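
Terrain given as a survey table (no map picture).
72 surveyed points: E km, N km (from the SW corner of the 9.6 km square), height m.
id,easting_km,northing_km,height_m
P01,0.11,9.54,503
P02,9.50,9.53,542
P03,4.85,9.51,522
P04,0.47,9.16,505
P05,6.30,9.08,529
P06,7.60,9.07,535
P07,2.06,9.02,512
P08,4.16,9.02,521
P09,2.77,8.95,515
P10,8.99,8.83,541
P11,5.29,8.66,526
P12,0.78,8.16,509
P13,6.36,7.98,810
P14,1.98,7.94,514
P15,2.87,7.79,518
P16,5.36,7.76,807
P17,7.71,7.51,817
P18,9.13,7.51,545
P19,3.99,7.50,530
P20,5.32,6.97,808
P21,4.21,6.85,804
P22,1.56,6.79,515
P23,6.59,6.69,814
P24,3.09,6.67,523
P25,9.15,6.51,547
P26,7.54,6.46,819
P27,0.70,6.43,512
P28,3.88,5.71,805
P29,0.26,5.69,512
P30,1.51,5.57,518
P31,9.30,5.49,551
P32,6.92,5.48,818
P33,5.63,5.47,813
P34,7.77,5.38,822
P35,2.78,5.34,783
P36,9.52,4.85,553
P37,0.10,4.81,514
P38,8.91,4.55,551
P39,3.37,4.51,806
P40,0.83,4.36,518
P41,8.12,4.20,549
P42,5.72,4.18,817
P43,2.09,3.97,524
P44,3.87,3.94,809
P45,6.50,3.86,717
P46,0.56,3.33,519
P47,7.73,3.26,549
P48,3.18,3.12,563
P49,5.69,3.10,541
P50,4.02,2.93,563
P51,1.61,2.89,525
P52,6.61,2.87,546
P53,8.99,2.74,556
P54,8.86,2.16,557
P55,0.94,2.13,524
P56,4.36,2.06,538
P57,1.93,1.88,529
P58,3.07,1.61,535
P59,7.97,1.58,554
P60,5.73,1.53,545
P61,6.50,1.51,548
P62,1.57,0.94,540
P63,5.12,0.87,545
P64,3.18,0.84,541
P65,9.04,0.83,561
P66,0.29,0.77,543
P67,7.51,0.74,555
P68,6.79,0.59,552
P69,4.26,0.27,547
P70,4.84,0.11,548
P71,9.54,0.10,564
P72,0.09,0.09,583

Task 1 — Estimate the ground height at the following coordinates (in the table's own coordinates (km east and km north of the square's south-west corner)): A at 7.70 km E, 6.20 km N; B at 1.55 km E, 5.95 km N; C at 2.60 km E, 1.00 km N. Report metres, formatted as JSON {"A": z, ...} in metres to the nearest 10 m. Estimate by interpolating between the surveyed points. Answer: {"A": 820, "B": 520, "C": 540}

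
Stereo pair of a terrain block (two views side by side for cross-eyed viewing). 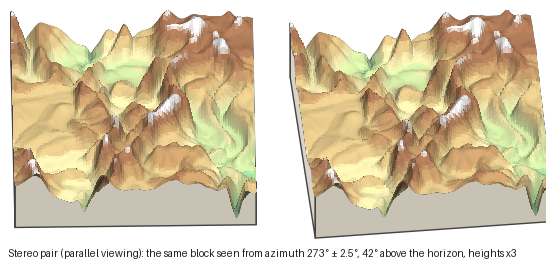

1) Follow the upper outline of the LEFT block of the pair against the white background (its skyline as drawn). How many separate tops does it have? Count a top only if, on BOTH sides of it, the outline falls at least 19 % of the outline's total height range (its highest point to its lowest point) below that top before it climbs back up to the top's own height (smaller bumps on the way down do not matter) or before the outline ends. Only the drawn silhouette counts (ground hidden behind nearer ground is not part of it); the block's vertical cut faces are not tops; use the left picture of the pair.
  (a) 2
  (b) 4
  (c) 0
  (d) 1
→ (d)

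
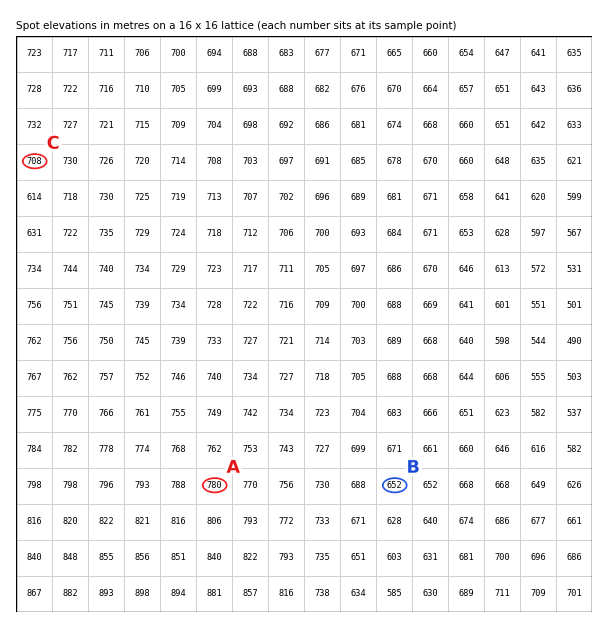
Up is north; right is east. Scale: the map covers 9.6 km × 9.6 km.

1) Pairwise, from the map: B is below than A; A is above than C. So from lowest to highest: B C A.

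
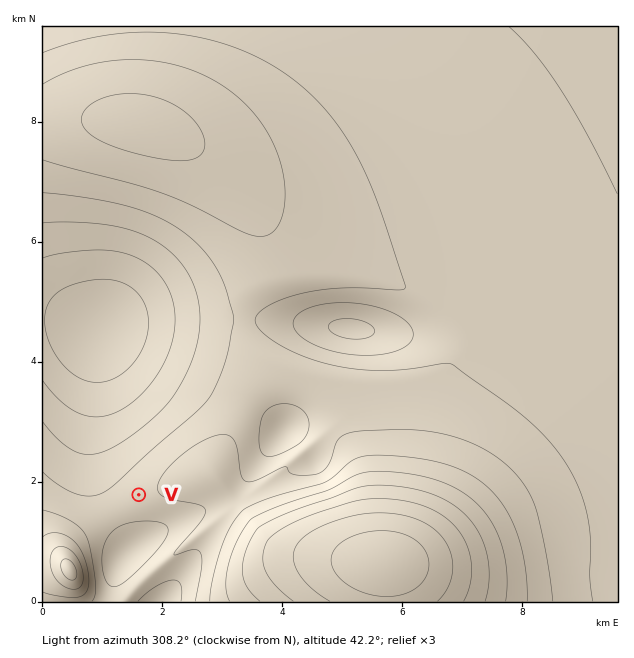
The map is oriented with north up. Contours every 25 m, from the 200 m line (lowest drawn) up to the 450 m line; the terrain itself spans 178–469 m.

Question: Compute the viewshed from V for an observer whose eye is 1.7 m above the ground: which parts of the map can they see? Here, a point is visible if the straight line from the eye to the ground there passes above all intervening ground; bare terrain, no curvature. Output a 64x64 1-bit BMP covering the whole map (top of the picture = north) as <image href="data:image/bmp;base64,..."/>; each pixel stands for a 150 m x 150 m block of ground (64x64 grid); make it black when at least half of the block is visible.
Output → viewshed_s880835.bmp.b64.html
<image width="64" height="64" href="data:image/bmp;base64,Qk0+AgAAAAAAAD4AAAAoAAAAQAAAAEAAAAABAAEAAAAAAAACAAATCwAAEwsAAAIAAAAAAAAA////AAAAAAADwHgAAAAAAAfAPAAAAAAAD+A+AAAAAAAf+D8AAAAAAB8cH4AAAAAAPwYfwAAAAAB/Ax/4AAAAAH8A3/4AAAAA/4B//wAAAAD/gB//wAAAAP/AAf/AAAAA//AAD+AAAAD//gAAYAAAAP8OAAAAAAAA/gAAAAAAAAD8AAAAAAAAAPwAAAAAAAAA+AAAAAAAAAD4AAAAAAAAAPgAAAAAAAAA8AAAAAAAAADwAAAAAAAAAPAAAAAAAAAA4AAAAAAAAADgAAAAAAAAAOAAAAAAAAAA4AAAAAAAAADgAAAAAAAAAOAAAAAAAAAA4AAAAAAAAADgAAAAAAAAAOAAAAAAAAAA8AAAAAAAAAD4AAAAAAAAAPwAfgAAAAAA/wH/gAAAAAD////AAAAAAP///+AAAAAA////4AAAAAD////gAAAAAP///+AAAAAA////wAAAAAD////AAAAAAP///4AAAAAA////AAAAAAD///8AAAAAAP///gAAAAAA///4AAAAAAD///AAAAAAAP//4AAAAAAA//+AAAAAAAD//AAAAAAAAP/gAAAAAAAAAAAAAAAAAAAAAAAAAAAAAAAAAAAAAAAAAAAAAAAAAAAAAAAAAAAAAAAAAAAAAAAAAAAAAAAAAAAAAAAAAAAAAAAAAAAAAAAAAAAAAAAAAAAAAAAAAAAAAA=="/>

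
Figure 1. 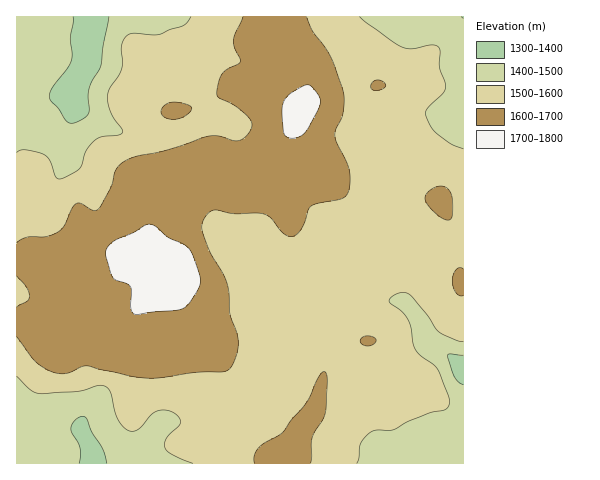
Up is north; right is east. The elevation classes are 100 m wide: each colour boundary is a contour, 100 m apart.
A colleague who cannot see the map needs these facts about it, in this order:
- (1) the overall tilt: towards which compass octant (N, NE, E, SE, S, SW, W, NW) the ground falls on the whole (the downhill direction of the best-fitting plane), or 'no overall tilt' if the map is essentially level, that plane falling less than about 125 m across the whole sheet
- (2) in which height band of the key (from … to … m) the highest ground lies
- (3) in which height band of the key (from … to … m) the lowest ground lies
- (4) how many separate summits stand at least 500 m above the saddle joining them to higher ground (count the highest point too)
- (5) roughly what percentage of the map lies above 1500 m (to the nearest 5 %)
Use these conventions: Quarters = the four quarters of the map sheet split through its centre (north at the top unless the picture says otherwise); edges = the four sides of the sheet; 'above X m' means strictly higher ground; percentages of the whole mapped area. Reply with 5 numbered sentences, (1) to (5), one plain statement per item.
(1) On the whole the map has no overall tilt.
(2) The highest ground lies in the 1700–1800 m band.
(3) Between 1300 and 1400 m: that is the band holding the lowest ground.
(4) Counting only tops that stand 500 m proud, the map has 1 summit.
(5) About 80 % of the map lies above 1500 m.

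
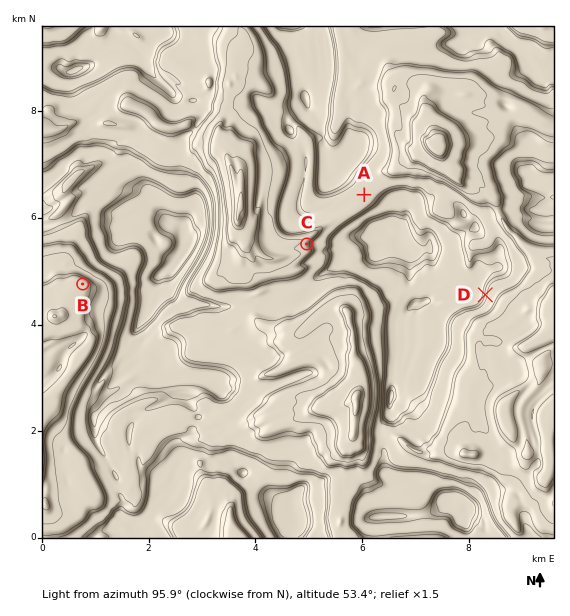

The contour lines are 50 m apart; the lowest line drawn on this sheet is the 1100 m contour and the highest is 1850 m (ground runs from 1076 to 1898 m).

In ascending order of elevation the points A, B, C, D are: B C A D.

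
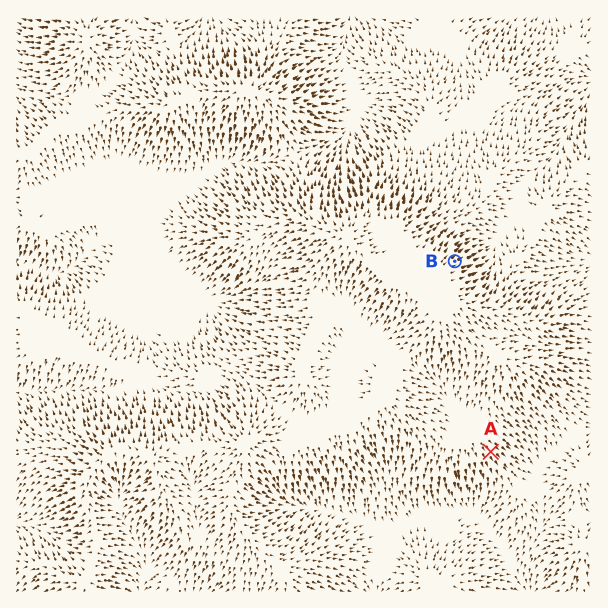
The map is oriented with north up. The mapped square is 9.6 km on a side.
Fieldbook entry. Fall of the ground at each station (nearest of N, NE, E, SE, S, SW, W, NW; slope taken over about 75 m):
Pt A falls SE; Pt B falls NE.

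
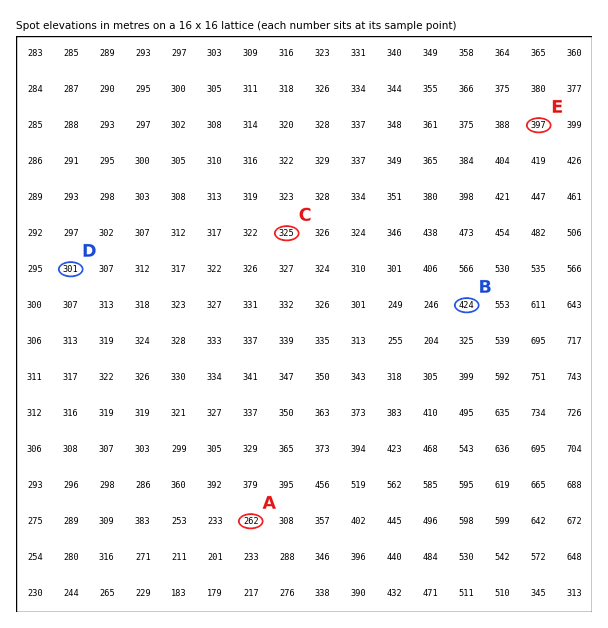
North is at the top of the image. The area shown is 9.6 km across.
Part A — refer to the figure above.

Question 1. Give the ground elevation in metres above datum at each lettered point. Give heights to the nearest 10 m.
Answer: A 260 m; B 420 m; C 320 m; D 300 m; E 400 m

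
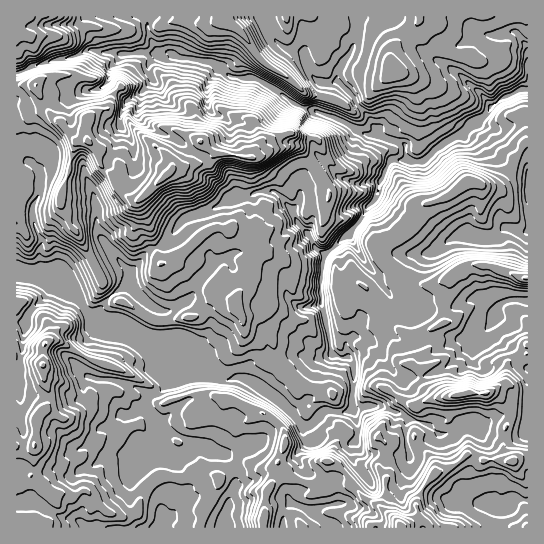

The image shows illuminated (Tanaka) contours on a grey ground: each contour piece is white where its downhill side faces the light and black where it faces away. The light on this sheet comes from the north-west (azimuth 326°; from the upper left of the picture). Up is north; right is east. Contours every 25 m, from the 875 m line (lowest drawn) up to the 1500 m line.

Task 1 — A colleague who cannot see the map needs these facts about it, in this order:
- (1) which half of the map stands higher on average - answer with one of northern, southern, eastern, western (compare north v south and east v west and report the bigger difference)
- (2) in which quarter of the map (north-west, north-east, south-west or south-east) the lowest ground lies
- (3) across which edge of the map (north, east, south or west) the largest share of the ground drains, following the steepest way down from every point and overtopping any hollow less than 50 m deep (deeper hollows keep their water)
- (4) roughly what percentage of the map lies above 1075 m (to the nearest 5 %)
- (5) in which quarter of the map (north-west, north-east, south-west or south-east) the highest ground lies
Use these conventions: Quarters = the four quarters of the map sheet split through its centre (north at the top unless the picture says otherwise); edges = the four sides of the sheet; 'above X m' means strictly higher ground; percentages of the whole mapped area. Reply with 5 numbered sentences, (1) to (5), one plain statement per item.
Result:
(1) On average the western half of the map is the higher ground.
(2) The lowest point lies in the north-east quarter of the map.
(3) Most of the ground drains across the eastern edge.
(4) Roughly 85 % of the ground is higher than 1075 m.
(5) The highest ground is in the north-west quarter.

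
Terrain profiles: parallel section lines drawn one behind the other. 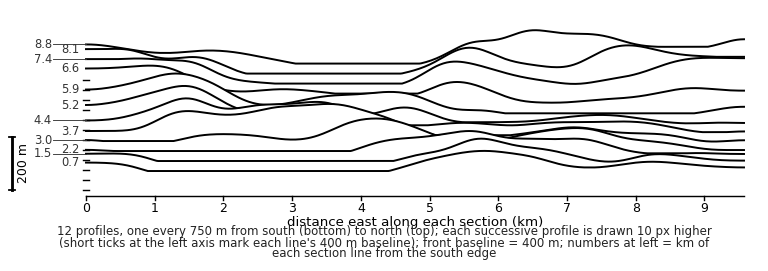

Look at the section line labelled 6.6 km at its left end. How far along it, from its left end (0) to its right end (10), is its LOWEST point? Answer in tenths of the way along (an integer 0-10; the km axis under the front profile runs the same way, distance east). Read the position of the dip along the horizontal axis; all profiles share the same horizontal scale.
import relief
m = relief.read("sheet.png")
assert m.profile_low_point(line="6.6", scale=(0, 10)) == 7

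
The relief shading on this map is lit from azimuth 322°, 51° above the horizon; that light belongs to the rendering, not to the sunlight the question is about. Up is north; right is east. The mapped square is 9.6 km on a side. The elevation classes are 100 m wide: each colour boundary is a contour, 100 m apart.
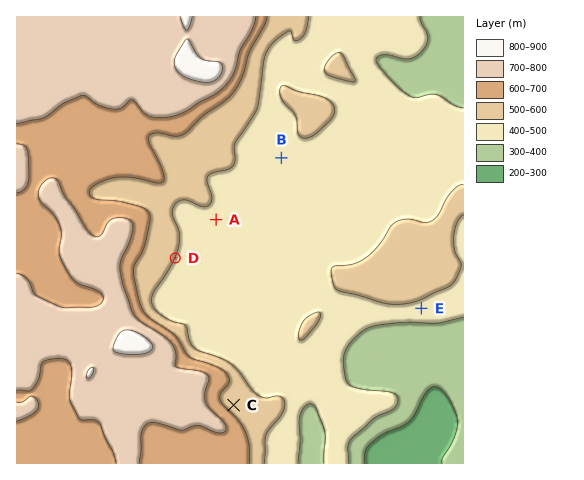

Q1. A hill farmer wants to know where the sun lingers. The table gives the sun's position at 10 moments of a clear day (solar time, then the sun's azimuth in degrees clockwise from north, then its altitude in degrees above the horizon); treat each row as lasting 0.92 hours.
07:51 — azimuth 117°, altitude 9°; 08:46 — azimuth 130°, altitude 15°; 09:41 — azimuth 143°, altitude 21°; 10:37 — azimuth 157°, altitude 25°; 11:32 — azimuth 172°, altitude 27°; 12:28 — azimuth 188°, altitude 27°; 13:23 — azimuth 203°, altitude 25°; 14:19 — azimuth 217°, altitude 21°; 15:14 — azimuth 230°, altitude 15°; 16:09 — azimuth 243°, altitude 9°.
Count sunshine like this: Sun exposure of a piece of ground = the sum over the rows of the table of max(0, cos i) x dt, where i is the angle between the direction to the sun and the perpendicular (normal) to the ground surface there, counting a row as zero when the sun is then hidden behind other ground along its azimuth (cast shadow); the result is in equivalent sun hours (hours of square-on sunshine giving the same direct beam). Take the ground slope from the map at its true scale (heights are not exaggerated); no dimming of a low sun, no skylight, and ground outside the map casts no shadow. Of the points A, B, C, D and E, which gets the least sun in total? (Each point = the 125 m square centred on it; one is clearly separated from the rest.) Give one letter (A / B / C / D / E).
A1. C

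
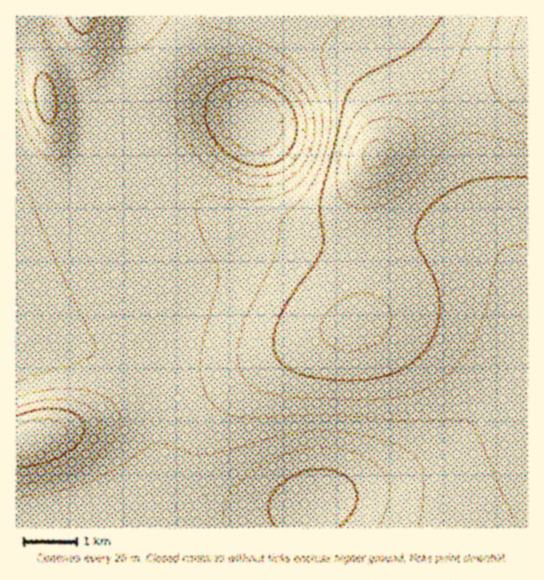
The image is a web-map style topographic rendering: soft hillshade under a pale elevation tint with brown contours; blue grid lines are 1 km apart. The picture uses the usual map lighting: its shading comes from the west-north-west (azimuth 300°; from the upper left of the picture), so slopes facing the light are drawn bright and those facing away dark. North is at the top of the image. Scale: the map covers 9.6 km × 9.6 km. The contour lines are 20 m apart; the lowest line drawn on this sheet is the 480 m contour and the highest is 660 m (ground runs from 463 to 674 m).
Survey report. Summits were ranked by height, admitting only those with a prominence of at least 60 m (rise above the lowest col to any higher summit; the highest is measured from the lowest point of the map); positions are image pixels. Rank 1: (37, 438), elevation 635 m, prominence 90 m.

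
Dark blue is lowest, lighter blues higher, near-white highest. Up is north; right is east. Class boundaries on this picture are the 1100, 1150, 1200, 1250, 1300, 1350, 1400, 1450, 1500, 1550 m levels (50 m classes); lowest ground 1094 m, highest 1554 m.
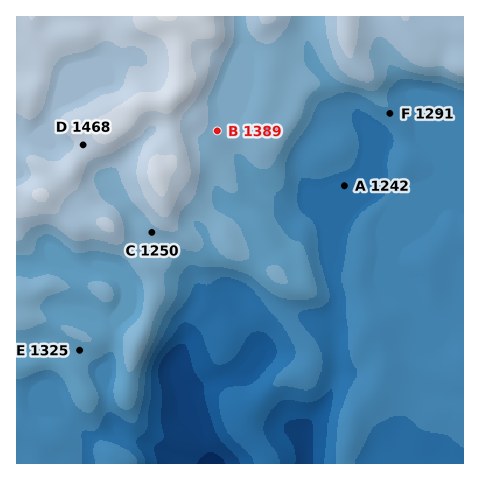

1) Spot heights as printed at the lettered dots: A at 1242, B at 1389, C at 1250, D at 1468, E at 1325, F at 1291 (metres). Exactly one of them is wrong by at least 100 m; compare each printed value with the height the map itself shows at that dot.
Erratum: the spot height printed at C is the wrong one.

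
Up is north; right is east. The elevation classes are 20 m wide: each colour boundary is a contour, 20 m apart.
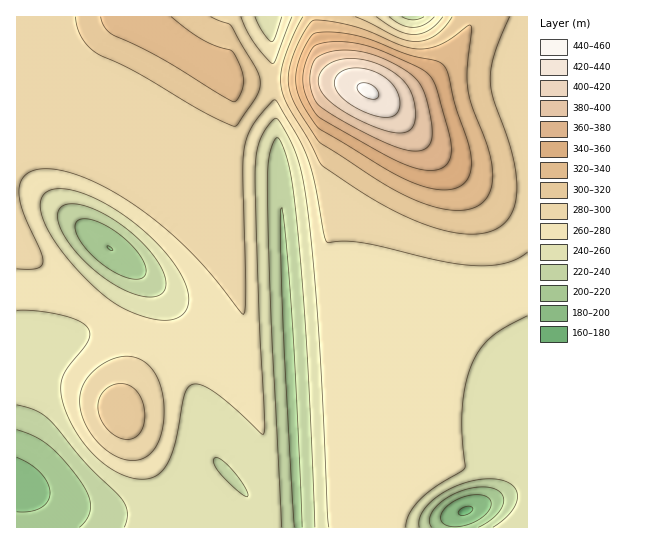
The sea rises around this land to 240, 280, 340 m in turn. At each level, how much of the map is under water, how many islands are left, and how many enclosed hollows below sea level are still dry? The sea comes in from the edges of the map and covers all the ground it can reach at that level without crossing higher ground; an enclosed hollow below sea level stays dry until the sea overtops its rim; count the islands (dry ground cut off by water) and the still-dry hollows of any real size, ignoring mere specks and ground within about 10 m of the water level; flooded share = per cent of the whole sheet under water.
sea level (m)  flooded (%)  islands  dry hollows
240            9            0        1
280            58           1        0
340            93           1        0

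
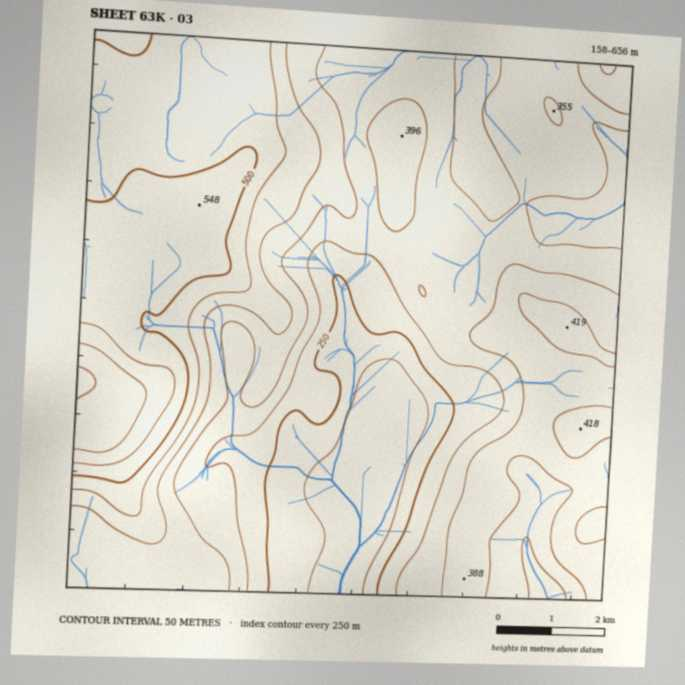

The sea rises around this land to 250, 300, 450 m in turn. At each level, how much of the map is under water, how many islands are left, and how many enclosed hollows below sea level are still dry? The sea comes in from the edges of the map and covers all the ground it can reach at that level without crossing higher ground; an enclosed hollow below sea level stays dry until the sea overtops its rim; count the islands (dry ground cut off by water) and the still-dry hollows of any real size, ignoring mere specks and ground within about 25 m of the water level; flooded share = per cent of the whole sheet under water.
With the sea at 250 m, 12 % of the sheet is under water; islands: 0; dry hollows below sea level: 0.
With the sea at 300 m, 24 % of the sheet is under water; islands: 0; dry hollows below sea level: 0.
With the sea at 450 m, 78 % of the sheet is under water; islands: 0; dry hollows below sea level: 0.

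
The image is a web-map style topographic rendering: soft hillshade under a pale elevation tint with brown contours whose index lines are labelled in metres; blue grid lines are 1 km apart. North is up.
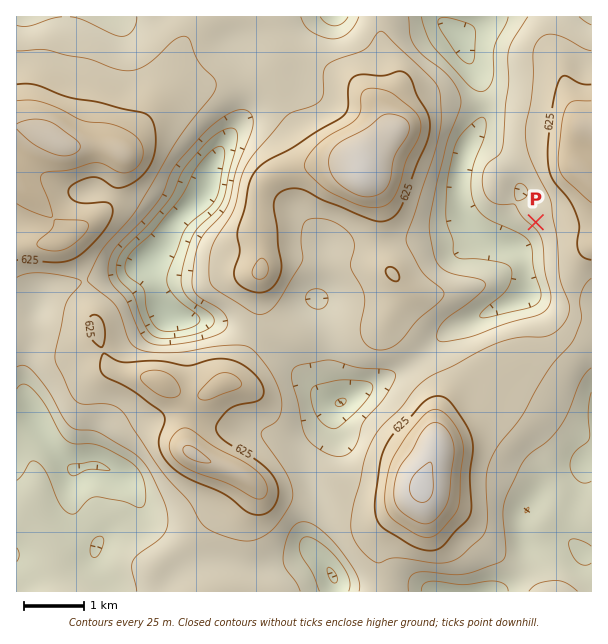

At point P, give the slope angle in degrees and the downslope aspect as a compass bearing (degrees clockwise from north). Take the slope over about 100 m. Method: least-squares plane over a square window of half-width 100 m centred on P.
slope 5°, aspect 227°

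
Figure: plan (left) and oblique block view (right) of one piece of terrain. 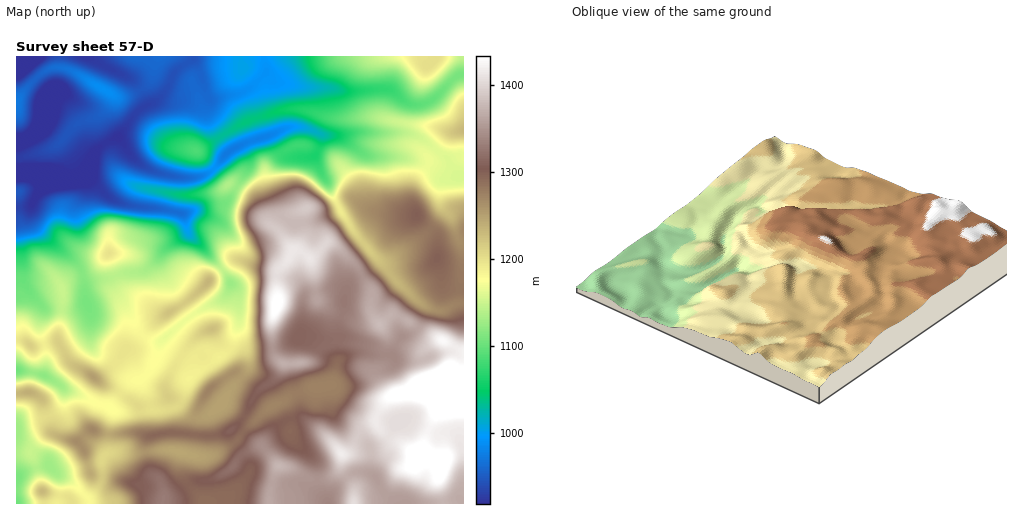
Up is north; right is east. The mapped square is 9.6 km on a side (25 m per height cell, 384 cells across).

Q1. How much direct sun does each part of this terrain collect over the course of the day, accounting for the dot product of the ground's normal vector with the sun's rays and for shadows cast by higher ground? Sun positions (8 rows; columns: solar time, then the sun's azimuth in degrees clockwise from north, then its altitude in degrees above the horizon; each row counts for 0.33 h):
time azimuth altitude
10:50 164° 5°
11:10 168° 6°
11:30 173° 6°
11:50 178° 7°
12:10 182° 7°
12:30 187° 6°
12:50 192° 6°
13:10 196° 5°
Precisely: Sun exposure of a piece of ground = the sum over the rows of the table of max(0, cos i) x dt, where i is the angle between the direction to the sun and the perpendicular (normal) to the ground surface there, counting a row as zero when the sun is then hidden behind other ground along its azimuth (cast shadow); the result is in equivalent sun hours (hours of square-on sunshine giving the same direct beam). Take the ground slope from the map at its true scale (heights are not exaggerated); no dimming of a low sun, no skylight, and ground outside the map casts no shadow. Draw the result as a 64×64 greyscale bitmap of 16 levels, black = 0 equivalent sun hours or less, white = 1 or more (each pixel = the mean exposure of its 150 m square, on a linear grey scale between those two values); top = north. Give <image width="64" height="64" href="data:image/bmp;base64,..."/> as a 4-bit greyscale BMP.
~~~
<image width="64" height="64" href="data:image/bmp;base64,Qk12CAAAAAAAAHYAAAAoAAAAQAAAAEAAAAABAAQAAAAAAAAIAAATCwAAEwsAABAAAAAAAAAAAAAAABEREQAiIiIAMzMzAERERABVVVUAZmZmAHd3dwCIiIgAmZmZAKqqqgC7u7sAzMzMAN3d3QDu7u4A////AGeJhlQzRVVmZURERERERERENERERERVQzNERFVWZ2VEVnhkIRN3aKumQzMzNFVVREMzRERERVUyI0RFZoirqFUxAAAAJ6hHqnVEQiJGd3ZVQyJERERVZlITM1eaupq5dTEAAABpl0MyE1VCEjM0aIZTIkVlVURncxI0WLu5dol2ZBAABGZCIQACMhERAAATd2QzV3ZSETaGRFZniIdmZ4d2MAFXh0IhAAAAAAAAAAAlZmVEMhABR5qYeHQ0VndWiGZCJHmqdUIAAAAAARAAAAJohiAAACV4iIdmZDRFYxJXREeK3aZWZDIjIAE0VWVCETZ0EAACWJYyNEVWVDMhASQzau/rc0eZh3eZmJmqqphiE0MQACV4cgE0VlVCARIiNER5qEETeYial2eaqph3eIYgARESRnYgATV3ZDIRJENFRXUhAAJUIREhABEhEAACRkAAEzRVQQABNXZEMzM1VFVVVBEAAQAAAAAAAAAAAAACUgATVVQQAAI0VEREREZ3ZnZVQxAQAAAAAAAAAAIhEABGIAAjMQAAARI0VVREVpu7uXdjERAAAAAAAAAABGUyATZkIREQAAAAEjRndmZnnO/tp1IAAAAjQyAAAAABVlQzJHdkMiIQAAASNGiZmqmHiplzEAABJphjEQEiIQAmZUMSaYdkMyEAEAABJGZ5mWIRAAAAA2i9p0IREjMhEAJmUyE2iXZUMyIiEAAAATVmUgAAAAFau7hCMzMyIjMhABVlIAFZqYdVREVlIAAAEREjAAAABbyoQQNVVUMiRUIAADUwA2nN3bl2Z3YxAAAAAAEQEAFIqFEAA1ZlVDJFVCAAARE3mZrO2oZVRDIQAAAAABBEiHhjAAATRVVUQzRUMQAAATZjERIkVlMRERAAAAAAAZqpmFIAACNEVVQzNFQyEAABNDAAAANohkM0MhEhAAAkqERmQQAAI0RDQzMzVlVTEBNFUwAAJFZmVURVQyIiVUJBADMhAAABIyNFUyI1iHUQE2iGQRI0RERFeIZDISRCABAAABEQAAESI1eXMhJHdjETWal1REVVVneJdVZSEQAAEAAAARABESM0VpuEEAETQiRYu5dVVVVWVWVVd2IAAAAAAAABESIjMzREWblBAAASMzR6uWZ3ZlRFUiVTEAAAAAAAABMjM0VDREMiarYQABIzNFipd4hlREVCIyAAAAAAABI0RERFVUNEMhADnIEAIzRFRXdmd1REREMgAAAAAAESJFVURFZlNEMhAAAoy1IjMzMiNWVDNERDRCAAAAAAEjNVVURVVlMzIRAQAAF8tSIzIhEUd2REVEQyAAAAEQAjNFVUM0VUMyIQARERESaFRWZCISRoh2VVVBAAAAIzMzMzRFMiNGZlQiEREjMhABObqWREVniIdlZjAAAANFVUMxJFMREkaKl2ZUERIiEABL24QzV4iHZmZ2IAAAJEVVVDEjIAACVnqqmHYwARAAAGmFIRElZ2ZmZ3MAAAIzNEVEMBAAABRERWZlREEAAAABMhAUQSNVQ1eHMAABREQzNEMwAAABQxERERESRBAAAAEQAGhTMzMhN4QAABVnZUMzMjAAAAMgABIREjRFMAAAAQAEmGZSESIjMAABNWd2VDMzQAAAEQAAEiMzIREQAAABACq7qEEBIyAAAARVZndlMyJAAAAAAAAAAQAAAAAAAAABe8qFMjMiAAAANWVVZnYxATEAAAAAAAAAAAAAAAAAASRmZTI0VVQQAAJVVUVVZRABEQAAAAAAAAAAAAAAAAAVUzIRETRWd0AAFFVERERCABQiAAAAAAAAAAAAAAARElVCEAAAABIjIAA0QzMzMyAAEyQgAAAAAAAAAAACWambl3QQAAAAAAAAATMiIhERAAAAAzEAAAAAAAAAAUVCESNFhyAAAAAAAAAAAREAAAAAAAAAAQAAAAAAAAARAAAAAAAlIAAAAAAAAAAAAAAAAAAAAAAAAAAAAAAAAAAAAAAAAAAQAAAAAAAAAAAAAAAAABIQEyRDIiEQAAAAAAABNEEAAAAAAAAAAAAAAAAAAAABMzM4iIdlMiEAAAAAKM7//UAAAAAAAAAAAAAAAAAAAAI0RFRWZ2ZTMxEAABW8y7qpcQAAAAAAAAAAAAAAAAAAEzNFQRJFZlQzMQABSIdmVUNDAAAAAAAAAAAAAAAAAREiNXhyEBI1VURCEBNFQyIhABQwAAAAAAAAAAAAABESIiJYq8hjESNFVEQzIzMhAAAAAUQQAAAAAAAAAAAAAREiRoiIqpYyIjVVVnZCIQAAAAAAEkMQAAAAAAABISRWZmZ3ZCJIdkMyM0VmeGMQAAAAAAAAEiIAAAAAETNFZ3dlMhEAARZVRDMiM0Z4hSAAAAAAAREQARAAAAARERIzIRAAAAABJVREQzIjRniHUgAAAAARIRAAAAAAAAAAAAAAAAAAAAEkVlRDM0Z3d2dlMAAAAiMhEAAAAAAAAAAAAAAAABAAABJXZUNFeZdTI1ZUIiIyNEMyEQAAAAAAAAAAAAA3lyAAADeXVWiYYhABNWVDNENFVUQhEAAAABIzVlQyNXirpRAABJqqqXMAABNFVVM0RERERDIRAAASVmeJqqmYiZvLYQAASbuVEAABRmVVVDM0VUMzMhEQASRmiIiaqqqpiJulIQABMxAAACZ3ZVVmUyNEMzMzMiIiRVZ3d3iau6hlaaqSEAAAAAATVmVVRFZlREQzMyMzMzNERVZlVWZ4dURFd3"/>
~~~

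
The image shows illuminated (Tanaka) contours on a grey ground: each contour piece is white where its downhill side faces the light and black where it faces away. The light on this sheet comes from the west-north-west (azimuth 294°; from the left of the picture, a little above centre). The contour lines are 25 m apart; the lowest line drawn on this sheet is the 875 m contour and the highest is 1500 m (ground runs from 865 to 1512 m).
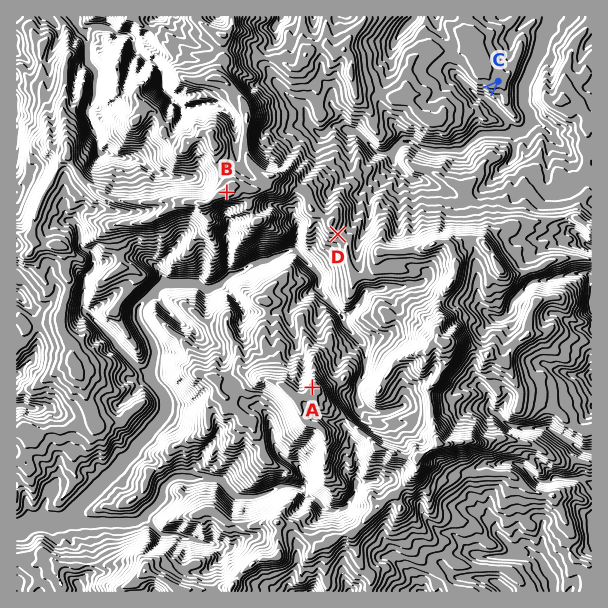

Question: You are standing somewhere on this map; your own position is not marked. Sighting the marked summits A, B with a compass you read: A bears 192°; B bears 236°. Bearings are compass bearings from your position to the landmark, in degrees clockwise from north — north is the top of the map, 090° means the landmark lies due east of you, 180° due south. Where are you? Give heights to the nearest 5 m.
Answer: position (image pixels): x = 375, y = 92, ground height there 1045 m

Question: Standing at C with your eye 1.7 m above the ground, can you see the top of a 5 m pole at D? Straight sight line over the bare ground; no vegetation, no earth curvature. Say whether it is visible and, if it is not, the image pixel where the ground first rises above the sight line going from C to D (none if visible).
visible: true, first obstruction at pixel None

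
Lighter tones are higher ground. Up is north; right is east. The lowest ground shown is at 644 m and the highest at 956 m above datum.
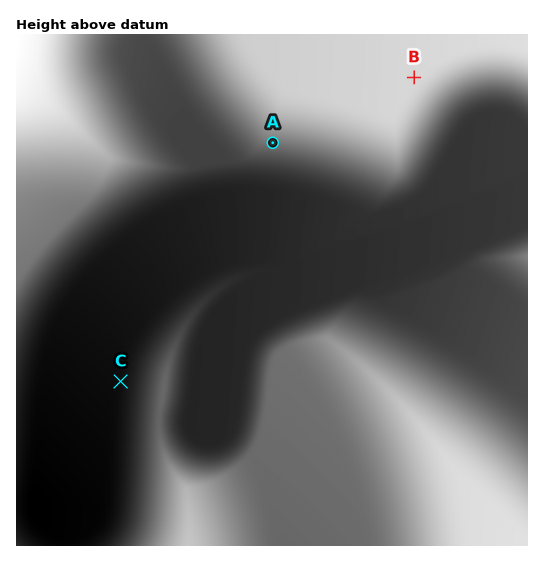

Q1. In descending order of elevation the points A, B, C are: B A C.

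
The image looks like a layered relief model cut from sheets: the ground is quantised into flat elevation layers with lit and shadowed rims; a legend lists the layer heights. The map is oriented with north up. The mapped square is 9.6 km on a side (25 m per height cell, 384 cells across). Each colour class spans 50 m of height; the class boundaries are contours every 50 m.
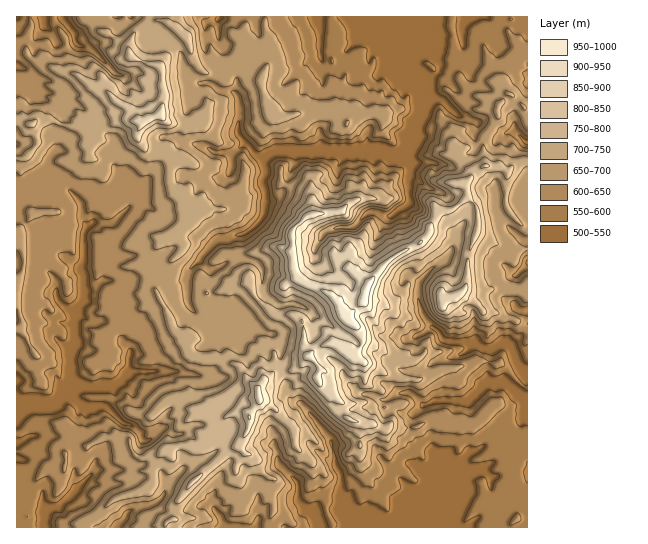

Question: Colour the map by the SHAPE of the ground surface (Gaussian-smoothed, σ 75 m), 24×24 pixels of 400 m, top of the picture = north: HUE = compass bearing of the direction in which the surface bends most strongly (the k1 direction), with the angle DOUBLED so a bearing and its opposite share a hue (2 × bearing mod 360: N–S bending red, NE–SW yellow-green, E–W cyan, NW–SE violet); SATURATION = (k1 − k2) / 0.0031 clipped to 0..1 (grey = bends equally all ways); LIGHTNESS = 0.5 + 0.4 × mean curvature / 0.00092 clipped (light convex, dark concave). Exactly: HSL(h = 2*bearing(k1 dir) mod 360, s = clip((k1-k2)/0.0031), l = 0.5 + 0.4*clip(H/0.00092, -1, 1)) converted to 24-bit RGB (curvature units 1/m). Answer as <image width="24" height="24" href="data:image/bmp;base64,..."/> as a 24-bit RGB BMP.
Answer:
<image width="24" height="24" href="data:image/bmp;base64,Qk32BgAAAAAAADYAAAAoAAAAGAAAABgAAAABABgAAAAAAMAGAAATCwAAEwsAAAAAAAAAAAAAvtKZDEVZoZ3c4Z7Rqzk3IKJ7hJXO3aGHRct4TAg6z9GPLKqejM+UfzmcachScUB+jHxifaSHc551YG2KXnmRm3Cne4ihupOtw4d/qSizC1QgYo5E5pHNxoHuEplU9ImidI4vPk2Cp7d8T0mXpMRkixqOcr5YQjBipLB+bY53hItjXGWeUHhQjKFyZWOBnKyClHOzeWGz2GqTGm89k4xNXXA9y0hNFGA2/cjbGUOJw5hwTNJpjgJis8ErlOfRWA1amtGKVW+QaKKGSk+BYK9onphOf11jpKtlq0yJXWGexIKvjl+8aI2Wat3Lz5/muJzdOs6QmCvZr9yIjs5sSRR4u/G+KQJr33Ky189Dq6g3S3VZd1RejI9gTZdthmuepKl7ijzMTJWrfcOaiHq6hdDdTgAKGT0Hml0leoU8uFWK6J5vJypkNL+CuuzJMwApk85Qi6Ty1On3ZlTSd2C4hp2/iZK8SHliir2TRncrQnkfw35MTUgghQBFtdX06cHvQ6+xlJS/bnCwkXLR72inWeeyMgEWZ8l40PvrWMSbuSRMF4aVY7UnorM7uETE0rHYRVmexkqcgd6dKnBuu9UaE3UopVdofrKrso/LXqSli0h8aECh9unVOhM+dDSt1fbWUxQhnHoMZ2wPwgUMS69iobFREkopnZQkkxaUUa+ZzNCHERFm7d7rotC7C2Jub24XaFQct7I0QJ+mTtOVwYJMoivNYNiz2MNtniCZwvLcOF3DX4rNM8PUgpLgzaTos8Hsaxe7gMB/spZmEBxHtphYw6qGHyFhonGhjrelbK6YY5BmbFJFjaNpOS5av96hz2DYZrvU2OFWNpypHV955qrvRSYCMCgJZGwQwzQdw8WenkqWHzKWrMNlrldfeoSVXFt/j8qalV+BgG9kdGFje0M8PG6Jcuyeahkt1vSFxoAebDRSatmaMwAVwN6JK1CccNfUwffuuryFRb61rCoVNDqfsaiXeXCKebSAcZxkl0Z+kHxyZ0teWN+vpIsJKhEJVceFa7rh8NC3XIjGRQ9w0Zbz6db1QufnxUNgZBwLwreVezSIreujKQ5yh5hGelFXpbR5cJNBarPJiWW5vLDcERuU66HU0vj5aqnZbSRJ/NvPGkYmTAhQO/OYzj+N4W52aoDBYb/mrLxmWKxasmg2Hzy6g5CtXWqZnXZizZmNAzAf4li2QdJwcR5enNp0Kbs6ni+crOC2HFt7/8zrMlmzD0sZH1kn4bNkeT1Zq+IVwaV/jnSGxc6YEGCzjXWtlX2qkpO2u4KDwV10CjADAzADinXc+6/Q0JIwADMWzH3edxbcV6an9tH69cPtGj1W8dS7RpWntyErq3d1fX2Vxb2QJA9FU40sZY9chHRXoHNhtY+rqZPIs5/PAzAsVqtT/s3kv5r/OMgAIjMAEDMAFCw7/7mwREaouOqDPhtUis/Kn6d6eo99lDtiZqGTqamRRGp6i2GEirKPhJ+UaXah2cK1Dgc8RKc5sNRnLnhK9IrGyrz91t71ABAz5v9SpwUFk91sWi5zg5NjlrBXeVVTlGSJg5Jpao1le1heQnFMoKlfnJ5ZNo5X66p3AwYypPPEseXOiFfNN6O0vWCv2p2ZBgY5e9rx0Hj57Y7CR4vKY3vA4pi2RHiAblSI1dGdUTt0sFlEas7KjcK3mLs5sEAXAOYdMgYBWG4GJC8EOycHJisJPDYQYFoWHyle3ypem+WYObN0WqK6eKXTo9BuWkyTV3yYzrWiWyhz8vK9NzQWMLQct2jAmdeiKQtC37/DaW6unce1TC+q4s/oHzOMtumnGj1LRIxSzejFcCWU3ZYjYBIEhs6zxmDHf1yHeExMWamzmdrf+dL1L1+honCUxq2tDxJJxsyqjZi9oZPHgpnTlZq8fHvY7dzsLUSiNdxvTAACqWQh5s+vR5fgkmtIdGFRbkdDgcDJsu3ddSxlydFtdz+lSYQ7rFYpJSBwqM2NUItpYZVfiFdRaY5raJpto5NfkkJzaS2GeNrJU3K0yMp6T7+nlzhYiL/Zvd7qgODdMwASKcAgyPG1WyluW9Wph4vEWF6du7aSbpWTYJNelj9fpFhylKtbZjhbq1anSrixmrh6UUV3nrd0uFVRccbPSqGmg6EjMAMHU96/5OOucG9DmR1sTPCVhzyOpad5gKJyl4KCkouBSTC/Unxvp2t4VWKLX35lfUxPhqNth6JfTUp5u8ia0cFpFSOGogCgtenOVbGfvz1mnmvIsOrFjiZzHj+BxL2arFxriIpxi4RlUTGzbotqf1eGnWiVg2BtYpJ9aKZsfalViUt+lLVr"/>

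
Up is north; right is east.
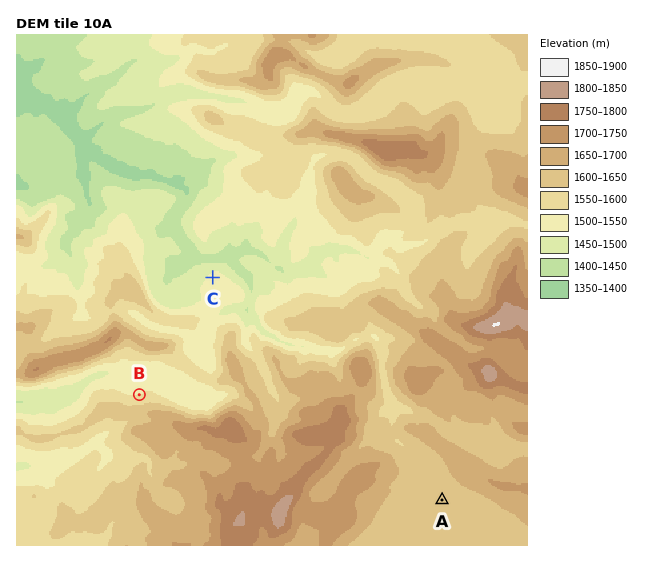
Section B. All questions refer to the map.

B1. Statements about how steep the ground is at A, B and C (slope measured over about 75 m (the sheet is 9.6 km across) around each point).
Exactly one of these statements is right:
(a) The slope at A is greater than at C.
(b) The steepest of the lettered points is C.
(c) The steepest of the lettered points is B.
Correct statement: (c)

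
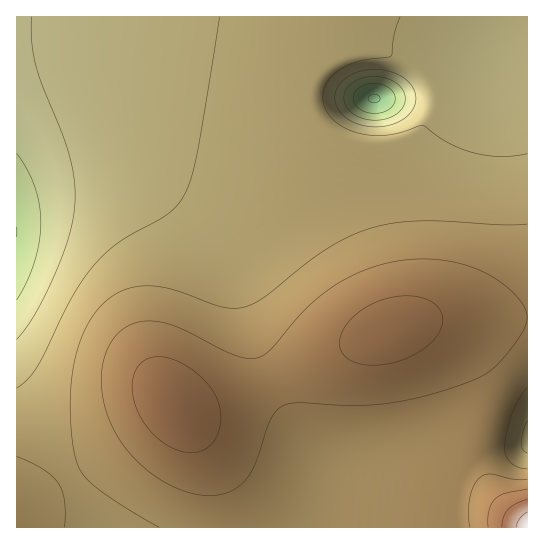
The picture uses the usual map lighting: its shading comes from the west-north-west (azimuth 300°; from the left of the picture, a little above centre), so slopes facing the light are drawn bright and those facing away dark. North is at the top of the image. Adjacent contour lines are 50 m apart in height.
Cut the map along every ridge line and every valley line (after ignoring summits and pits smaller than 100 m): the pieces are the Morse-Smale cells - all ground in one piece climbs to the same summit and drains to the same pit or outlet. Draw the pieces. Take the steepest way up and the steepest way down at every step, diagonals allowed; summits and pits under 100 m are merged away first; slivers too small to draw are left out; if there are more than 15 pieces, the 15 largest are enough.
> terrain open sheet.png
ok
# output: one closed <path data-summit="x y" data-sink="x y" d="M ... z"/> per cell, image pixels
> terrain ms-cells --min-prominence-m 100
<path data-summit="527 527" data-sink="17 231" d="M317 16l-301 1 1 491 65-36 55-37 37-31 7 4 9 1 28-6 44-18 65-30 32-12 19-4 18-9-12-20-23-67-28-61-22-65-3-23 4-13 0-30z"/><path data-summit="527 527" data-sink="374 98" d="M527 16l-210 1-5 34 0 30-4 13 3 23 22 65 28 61 23 67 12 20-18 9-19 4-32 12-97 44-40 10-9-1-7-4-37 31-55 37-39 23-24 10-3 4 1 19 511-1-2-4-16-11-13-13-25-36 0-13 5-33 0-19-4-16-6-13-11-15-21-19-17-8-13-1 36-9 87 0z"/><path data-summit="527 527" data-sink="527 439" d="M474 316l-43 3-26 7 13 1 17 8 21 19 11 15 6 13 4 16 0 19-5 33 0 13 25 36 13 13 17 12 1-206z"/>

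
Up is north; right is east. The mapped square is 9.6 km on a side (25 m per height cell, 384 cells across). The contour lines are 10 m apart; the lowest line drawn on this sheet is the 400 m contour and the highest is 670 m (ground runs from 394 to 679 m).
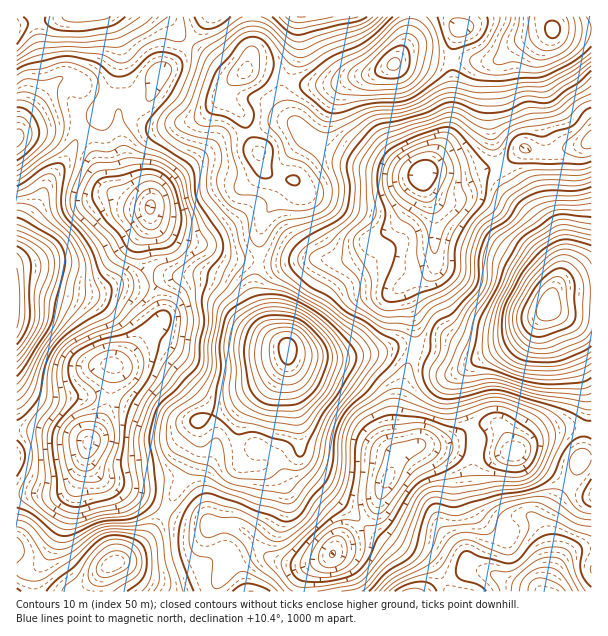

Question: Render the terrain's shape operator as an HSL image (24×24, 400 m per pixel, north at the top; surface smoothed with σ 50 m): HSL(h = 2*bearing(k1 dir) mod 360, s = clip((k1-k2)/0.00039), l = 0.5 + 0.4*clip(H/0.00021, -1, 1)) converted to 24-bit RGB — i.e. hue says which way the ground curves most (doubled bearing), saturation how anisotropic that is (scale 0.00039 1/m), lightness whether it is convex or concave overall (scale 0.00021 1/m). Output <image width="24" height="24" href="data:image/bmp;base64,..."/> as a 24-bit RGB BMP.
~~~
<image width="24" height="24" href="data:image/bmp;base64,Qk32BgAAAAAAADYAAAAoAAAAGAAAABgAAAABABgAAAAAAMAGAAATCwAAEwsAAAAAAAAAAAAAOyt1RGjG31Tx+aXEnMxpO+fLZcnFcT6FK2lScvQS1bElGUkXC3cmfDBFTCVRdtBP8XJ1/xC3rmzFV6zSF6v949DG1NyOfCl6W8GuCLXKJRjY8Nvv6NrxrGDhTGZ4OUKUqHC+gs5Lkx0CnagIEDEGDycMLmocjr0qeEkhu0Y21cSzXdC3ICZNxctJ1ZF42yTJvc/YIW2vAG+gxu7c8oHf/2KosDtfL2ZikJcxZg4cxktD7q6OO4t6BkJEGf2JL0OetVKilOJ1Ys5arCNniUBNU70udsdubWfPwsUOR2AgFS4dTn0DMRUK7QEA/odxVShWdDYngV09WqZS5+2yjFOrDePUFr9/DyddbXK34fTXTzXPbW7nzcj82NL5xqpRSGcac6Q9L8t4IGqOaidKUSIisK436Ldo4BbHiFXTkc/bgMnM2491vZdvY9GpN2eABCovGtw845xNhH4rLpQdKJAysQlN/yM63oFApNSvUpyIFC9KTxyYwUnMsllS1bVsdq2mP6rHfcmYt1em1HCQw+SsZr2pNyd1KVB5IZEoa2Euy2wxjNsSHSMQECMg6pOA79zb8q0ng1YoHxQdDyQcPKaXpH/N4rCmwb+CNUB2qWUhd2IjnsQi6f1VW2QuPiZEbj88RVYeSE8TPskU06NqeCV/G0g8X9oH8uYZudNQw3LRIxLjBK/oFLy/N47K6Nvu6qPkyg/e2EOOvpN2oddl4dVDgkM1KU1VNlN4wzHDzrJZcrUMJi4HKxkMXmYUXJ8HsMEUTupUMcy3J0vMRUPHM2WQLIZVnJ85yz6V1TrU13TC2KCs2dastMywlGbHNnW+G1euIhPd8cDz8rfpjSm8cjiAdMl1VcB2Yt9gn+89GkcYFiQPOUQcQEMtMYo7PphUTho1sE82tXZtyq2t7e/aucPVXljsl3DpKGPeB2CRT6DH8Z7h3U//yZnqx6KUgsWGectQ2aCpbjWkLyx3J2YsDqJMNryBJjZpLkCcxJTDkbTGzuXs3O/ntMbtTyTylYnbkzz+KwXxSXK6VT2ysSfW7mvH8ODVsrN7sdm3p5rKlDPudkLqlpvfUpbNKnZMGCIqOWVXVvOKZuTLqeiw0OmryFWtgyl5oGErTyVjYRuUmLbNMxnEVyjl2rbq9dbm2PPylsPWqkB2nJY8OnemfYbTk23ScR3nJj7LFuOpMrQ3jtIhUtIAzMIGVwwJrhgknmo0JEomHIIlJYVkWzN/Yh44ZbtK5r26/NrPv5N/sEzZy6fVUbjYHJSrXFvYaSH4cHDncXrQp0u+yrsq1uoLV2YZXk4tn5U+q0yZpmCgXa5nEB01UR5Dh8pWCrR8pcJ7+t7R2pjDuYrX1KbahYvNekLCLnmAKHt+iBZfsEkWeFsewadz3MlykTM7RGosVroYIVEvta9vtLOBChdsKnDGndjFSY3VXs+T4OObzo3Jwmsrt90Jaz8phDMvjGAxDg0mWCFE8kALgbxiQLBB5HZ80jqnyod3XNmXIcvlHtzIf6XLORisG4qMRNYzj0cuZaY6r+R+uEBa+0Sc/8aNMzsdWkkpxGknEQ4lFRo74ejBoMLCd464e5hThZe5yM/drbvOQbO3K6uARC5VlyGam1AyOIsiK9uRkcSOa7dgj0KmzFW6/8zW3lCzciR+vH9ASxlTHIdPAfoWtalztFNRZdCLhMDGvq96zII4nV00V0gjEyATGSohyHs5bspBFaMuMM8ekI41KE9jGTQM5l8K/2F8f128fCzQoWjrfbvRQrthN4VciMmMuc+oPYt7pCUk32dEpmtLmiFFRV0sBzcnh5w55d4/LpsNRkANc5gQCTECDT07Y6E20Lpgq4WUPFG0KlXt3c3w3oLeRIiVeOVdg5U3YidCsjg12JI2mEUrliIinXhLIpaSG3hhyeNhskw1Jookaa0cNadsHZusTseZYLebwWBkY5dYHHxmQ4k31Fye36SdtLMtk0FndjiteXO23ZS/7z/Hln69ndG1MkGjJWuembljuZFWjzJ2nd1sKWNWEk42L4ocXUYilZI5tslNKW4/Hkk+YZ1X2pOm5rbMQ5bAIp7tfHDet43r3rv/8NX2ydTpIi//RkHxxaHjs4fh0H3iv6FXLK0rDDXQnThTSIQ0J5cqkclSgEWULqujAN+md2bG7MTFrePiAz7DUHOudaO0UDHJ+dLd66q+JW/MJF3rqWLX4FrSy4/Q7tHht6Logyj/u4v2tafmi4LDabB/SaKKTM2SI6WCF1tLw+SN3sicDBVwYJW7eJKvMSKX3I6V9drWyySSJyEQQmErqE9uxYKC6+3eY2bh"/>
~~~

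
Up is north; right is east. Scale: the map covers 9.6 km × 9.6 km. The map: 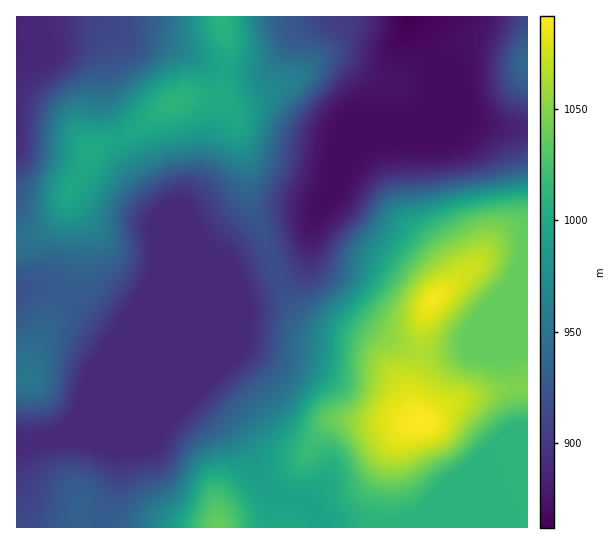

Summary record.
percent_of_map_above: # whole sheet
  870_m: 96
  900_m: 72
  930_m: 54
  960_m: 41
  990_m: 31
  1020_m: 17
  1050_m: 8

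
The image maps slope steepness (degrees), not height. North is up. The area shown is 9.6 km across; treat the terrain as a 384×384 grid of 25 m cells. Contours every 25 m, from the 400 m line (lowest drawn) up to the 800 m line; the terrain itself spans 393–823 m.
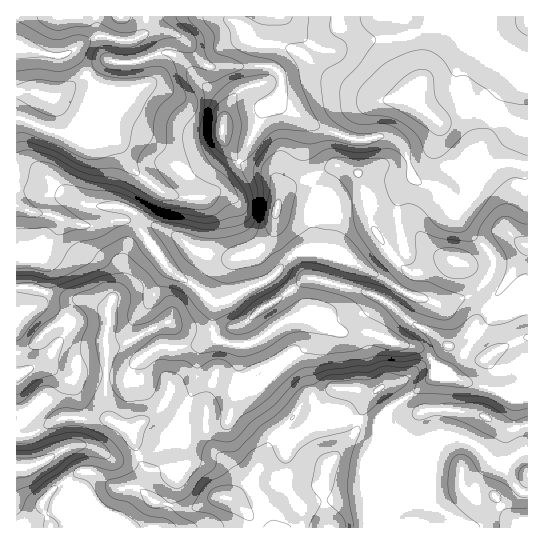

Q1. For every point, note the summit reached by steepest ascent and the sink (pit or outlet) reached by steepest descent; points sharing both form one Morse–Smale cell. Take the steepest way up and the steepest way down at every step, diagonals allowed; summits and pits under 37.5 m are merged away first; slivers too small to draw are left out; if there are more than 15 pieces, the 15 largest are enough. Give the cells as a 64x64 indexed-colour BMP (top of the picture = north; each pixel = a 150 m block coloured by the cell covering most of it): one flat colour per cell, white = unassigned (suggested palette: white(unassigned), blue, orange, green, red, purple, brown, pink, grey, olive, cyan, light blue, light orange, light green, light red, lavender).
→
<image width="64" height="64" href="data:image/bmp;base64,Qk12CAAAAAAAAHYAAAAoAAAAQAAAAEAAAAABAAQAAAAAAAAIAAATCwAAEwsAABAAAAAAAAAA////ALR3HwAOf/8ALKAsACgn1gC9Z5QAS1aMAMJ34wB/f38AIr28AM++FwDox64AeLv/AIrfmACWmP8A1bDFAGZmERERERERERERERERERERERERERFEREREREREREREZmYREREREREREREREREREREREREREURERERERERERERmYRERERERERERERERERERERERERERRERERERERERERGZmEREREREREREREREREREREREREREUREREREREREREZmYRERERERERERERERERERERERERERRERERERERERERmZmYRERFmZhEREREREREREREREREREURERERERERERGZmZmERZmZmERERERERERERERERERERREREREREREREZmZmZmZmZmYREREREREREREREREREREURERERERERERmZmZmZmZmYRERERERERERERERERERERREREREREVVRGZmZmZmZmZhERERERERERERERERERERFEREREREVVVUZmZmZmZmZmEREREREREREREREREREREVVVVEREVVVVVmZmZmZmZmYRERERERERERERERERERERVVVVVVVVVVVREWZmZmZmYRERERERERERERERERERERVVVVVVVVVVVVEREWZmZmERERERERERERERERERERERFVVVVVVVVVVVUREREREREREREREREREREREREREREREVVVVVVVVVVVVREREREREREREREREREREREREREREREREVVVVVVVVVVVERERERERERERERERERERERERERERERERFVVVVVVVVVURERERERERERERERERERERERERERERERERFVVVVVERERERERERERERERERERERERERERERERERERERVVERERERERERERERERERERERERERERERERERERERERFVEREREREREREREREREREREREREREREREREREREREREREREREREREREREREREREREREREREREREREREREREREREREREREREREREREREREREREREREREREREREREREREREREREREREREREREREREREREREREREREREREREREREREREREREREREREREREREREREREREREREREREREREREREREREREREREREREREREREREREREREREREREREREREREREREREREREREREREREREREREREREREREREREREREREREREREREREREREREREREREREREREREREREREREREREREREREREREREREREREREREREREREREREREREREREREREREREREREREREREREREREREREREREREREREREREREREREREREREREREREREREREREREREREREREREREREREREREREREREREREREREREREREREREREREREREREREREREREREREREREREREREREREREREREREREREREREREREREREREREREREREREREREREREREREREREREREREREREREREREREREREREREREREREREREREREREREREREREREREREREREREREREREREREREREREREREREREREREREREREREREREREREREREREREREREREREREREREREREREREREREREREREREREREREREREREREREREREREREREREREREREREREREREREREREREREREREREREREREREREREREREREREREREREREREREREREREREREREREREREREREREREREREREREREREREREREREREREREREREREREREREREREREREREREREREhERERERERERERERERERMzMREREREREREREREREREREiIRERERERERERERERETMzMzEREREREREREREREREREiIiEREREREREREREREzMzMzMxERERERERERERERESIiIiIREREREREREREREzMzMzMzERERERERERERERESIiIiIiEREREREREREREzMzMzMzMzERERERERERERERIiIiIiIiESERERERERETMzMzMzMzMREREREREREREREiIiIiIiIiIRERERERETMzMzMzMzMzEREREREREREREiIiIiIiIiIhERERERETMzMzMzMzMzMREREREREREREiIiIiIiIiIiERERERETMzMzMzMzMzMzEREREREiIiIiIiIiIiIiIiIRERERETMzMzMzMzMzMzMRERESIiIiIiIiIiIiIiIiIhEREREREzMzMzMzMzMzMzEREiIiIiIiIiIiIiIiIiIiERERERETMzMzMzMzMzMzMRIiIiIiIiIiIiIiIiIiIiIREREREREzMzMzMzMzMzMzIiIiIiIiIiIiIiIiIiIiIhEREREREREzMzMzMzMzMzMyIiIiIiIiIiIiIiIiIiIiERERERERERMzMzMzMzMzMzIiIiIiIiIiIiIiIiIiIiIREREREREREzMzMzMzMzMzMiIiIiIiIiIiIiIiIiIiIhEREREREREzMzMzMzMzMzMiIiIiIiIiIiIiIiIiIiIiERERERERETMzMzMyIiIiIiIiIiIiIiIiIiIiIiIiIiIRERERERERMzMzMyIiIiIiIiIiIiIiIiIiIiIiIiIiiBEREREREREzMzMzIiIiIiIiIid3ciIiIiIiIiIiKIiIEREREREREREzMyIiIiIiIiIid3d3d3d3ciIiIiiIiIgRERERERERESIiIiIiIiIiIid3d3d3d3d3ciKIiIiIiBERERERERERIiIiIiIiIiIid3d3d3d3d3d3iIiIiIiI"/>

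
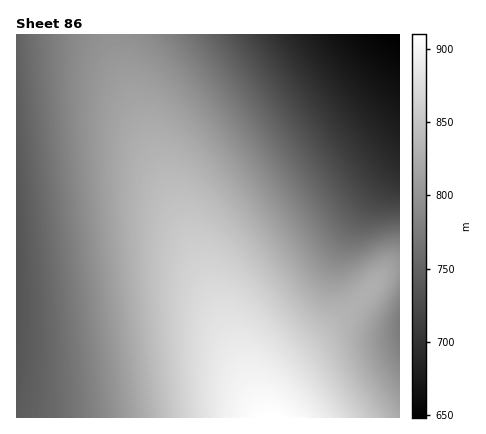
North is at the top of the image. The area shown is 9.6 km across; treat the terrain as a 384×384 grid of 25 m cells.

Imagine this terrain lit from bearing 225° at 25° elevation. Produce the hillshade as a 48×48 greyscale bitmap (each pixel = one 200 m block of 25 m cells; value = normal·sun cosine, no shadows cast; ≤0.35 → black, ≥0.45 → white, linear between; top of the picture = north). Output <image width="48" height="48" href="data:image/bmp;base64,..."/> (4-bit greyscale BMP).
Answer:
<image width="48" height="48" href="data:image/bmp;base64,Qk32BAAAAAAAAHYAAAAoAAAAMAAAADAAAAABAAQAAAAAAIAEAAATCwAAEwsAABAAAAAAAAAAAAAAABEREQAiIiIAMzMzAERERABVVVUAZmZmAHd3dwCIiIgAmZmZAKqqqgC7u7sAzMzMAN3d3QDu7u4A////AMzM3d3u7v//////7u3cy7qZh3ZmVVVURczM3d3u7v//////7u3cu6qYh3ZmVVVEVczN3d7u7v/////+7t3Mu6mYh3ZlVVVVVczN3d7u7//////+7t3MuqmYd2ZlVVVVVczN3d7u7//////u7dzLuqmId2ZlVVVVVczd3e7u7//////u7dzLqpmId2ZlVVVVVczd3e7u//////7u3dy7qpiHd2ZmVVVVVczd3e7u//////7u3cy7qZiHdmZmZmVVVc3d3u7u/////+7t3cy6qZh3dmZmZmZlVc3d3u7v/////+7t3Mu6mYh3dmZ3d3ZmZd3d7u7v/////u7t3MuqmYh3ZmZ3eId2Zt3d7u7v/////u7dzLuqmId2ZmZ4iIiHdt3d7u7/////7u7dzLupmId2ZmZ4mZmIdt3e7u7/////7u3dy7qpmHdmZmZ4mqqYd93e7u7////+7u3cy7qZiHdmZmZ4mqqph93e7u/////+7t3cy6qZiHdmZWZ4mqqph93u7u/////u7t3Mu6qYh3ZmVVZniaqph93u7u/////u7t3Mu6mYh3ZmVVVniZqZd93u7v////7u7dzLuqmYd2ZlVVVmeJmYd97u7v////7u7dzLupmId2ZlVVVWZ4iHZu7u7v///+7u3dy7qpmId2ZlVVVWZ3d3Zu7u7////+7u3cy7qpiHdmZVVVVVZnd2Ve7u7////u7t3cy6qZiHdmZVVVVVZmZmVe7u7////u7t3Mu6qZh3dmVVVVVVVmZmVe7u7///7u7d3Mu6mYh3ZmVVVVVVVmZmVe7u////7u7dzLuqmYh3ZmVVVVVVZmZmZe7u///+7u3dzLuqmId2ZlVVVVVVZmZmZu7u///+7u3dzLqpmId2ZlVVVVVVZmZ3du7u///u7u3cy7qpmHd2ZlVVVVVWZmZ3d+7v///u7t3cy7qZiHdmZVVVVVVWZmd3d+7v//7u7t3Mu6qZiHdmZVVVVVVmZmd3d+7v//7u7d3Mu6qYh3dmZVVVVVVmZnd3iO7v/+7u7dzLuqmYh3ZmVVVVVVZmZnd3iO7v/u7u3dzLuqmYd3ZmVVVVVVZmZ3d4iO7//u7u3czLqpmId2ZmVVVVVWZmZ3d4iO7v7u7t3cy7qpmId2ZlVVVVVWZmd3eIiO7u7u7t3cy7qZiHd2ZlVVVVVmZmd3eIiO7u7u7t3Mu6qZiHdmZlVVVVVmZnd3iIiO7u7u7d3Mu6qZiHdmZVVVVVZmZnd3iIiO7u7u7dzLuqmYh3ZmZVVVVVZmZ3d4iIie7u7u3dzLuqmYh3ZmZVVVVWZmZ3d4iIme7u7u3czLupmId3ZmVVVVVWZmd3eIiIme7u7t3cy7qpmId2ZmVVVVVmZmd3eIiIme7u7t3cy7qpmId2ZmVVVVVmZmd3eIiJme7u7d3Mu6qZiHd2ZlVVVVZmZnd3iIiJme7u7d3Mu6qZiHdmZlVVVVZmZnd3iIiZme7u3dzLuqmYh3dmZlVVVWZmZ3d4iIiZme7u3dzLuqmYh3dmZlVVVWZmZ3d4iImZmQ=="/>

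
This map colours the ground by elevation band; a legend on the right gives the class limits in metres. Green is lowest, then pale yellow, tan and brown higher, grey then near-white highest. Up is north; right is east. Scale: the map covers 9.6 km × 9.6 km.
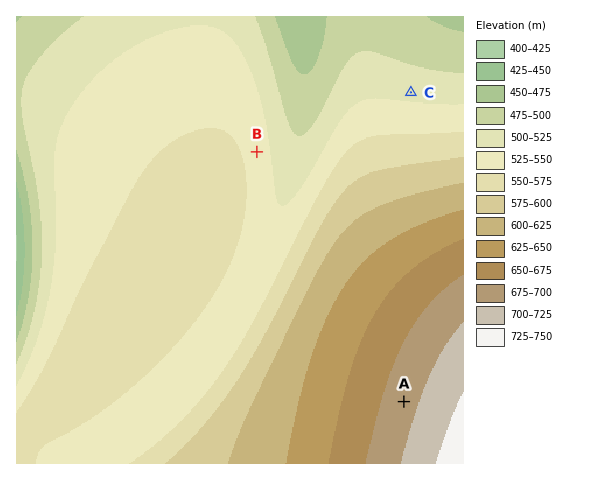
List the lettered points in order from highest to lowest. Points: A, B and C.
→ A B C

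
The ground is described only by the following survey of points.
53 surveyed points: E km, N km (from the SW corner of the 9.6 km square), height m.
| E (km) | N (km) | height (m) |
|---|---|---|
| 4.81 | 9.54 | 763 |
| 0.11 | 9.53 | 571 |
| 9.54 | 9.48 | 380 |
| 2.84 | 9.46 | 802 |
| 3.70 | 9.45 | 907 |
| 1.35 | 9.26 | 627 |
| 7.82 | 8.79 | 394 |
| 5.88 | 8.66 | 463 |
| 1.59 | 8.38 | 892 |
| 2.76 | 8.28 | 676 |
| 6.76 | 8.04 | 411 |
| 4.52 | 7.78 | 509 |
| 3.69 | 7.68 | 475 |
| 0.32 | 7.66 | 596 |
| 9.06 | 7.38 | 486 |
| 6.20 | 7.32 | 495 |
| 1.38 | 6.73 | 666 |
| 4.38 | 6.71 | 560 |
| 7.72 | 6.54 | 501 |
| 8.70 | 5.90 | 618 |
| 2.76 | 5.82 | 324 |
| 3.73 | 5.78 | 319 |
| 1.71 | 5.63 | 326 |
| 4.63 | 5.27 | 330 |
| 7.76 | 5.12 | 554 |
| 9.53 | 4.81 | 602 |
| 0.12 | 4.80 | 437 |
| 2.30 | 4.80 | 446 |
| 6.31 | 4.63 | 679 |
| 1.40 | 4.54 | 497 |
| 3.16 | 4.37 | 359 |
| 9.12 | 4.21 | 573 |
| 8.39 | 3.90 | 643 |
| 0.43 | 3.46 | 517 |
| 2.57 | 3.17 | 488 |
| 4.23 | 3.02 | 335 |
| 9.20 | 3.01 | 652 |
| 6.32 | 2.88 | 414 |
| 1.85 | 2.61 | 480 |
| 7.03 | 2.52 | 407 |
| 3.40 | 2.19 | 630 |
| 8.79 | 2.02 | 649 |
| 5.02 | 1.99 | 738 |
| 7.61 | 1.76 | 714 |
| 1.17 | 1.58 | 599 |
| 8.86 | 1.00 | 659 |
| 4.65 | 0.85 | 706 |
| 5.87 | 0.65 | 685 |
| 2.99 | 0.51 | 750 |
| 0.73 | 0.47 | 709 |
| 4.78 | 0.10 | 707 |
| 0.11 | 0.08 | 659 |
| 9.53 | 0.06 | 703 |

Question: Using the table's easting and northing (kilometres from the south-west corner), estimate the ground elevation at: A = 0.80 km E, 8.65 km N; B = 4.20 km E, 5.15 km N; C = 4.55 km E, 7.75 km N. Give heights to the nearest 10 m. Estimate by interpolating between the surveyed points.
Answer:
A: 680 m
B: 320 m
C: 500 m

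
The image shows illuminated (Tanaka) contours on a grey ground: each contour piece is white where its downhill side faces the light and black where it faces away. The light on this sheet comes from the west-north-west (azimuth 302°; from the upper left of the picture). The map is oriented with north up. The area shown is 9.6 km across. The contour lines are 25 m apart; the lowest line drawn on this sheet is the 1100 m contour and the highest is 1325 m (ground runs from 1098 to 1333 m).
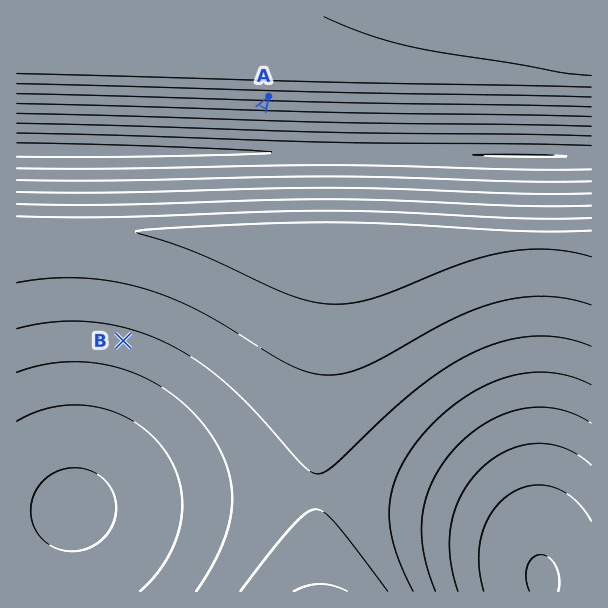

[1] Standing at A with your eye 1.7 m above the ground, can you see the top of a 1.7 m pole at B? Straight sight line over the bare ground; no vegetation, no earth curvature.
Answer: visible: false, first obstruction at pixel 201 211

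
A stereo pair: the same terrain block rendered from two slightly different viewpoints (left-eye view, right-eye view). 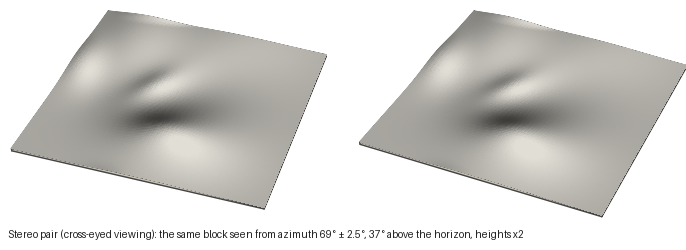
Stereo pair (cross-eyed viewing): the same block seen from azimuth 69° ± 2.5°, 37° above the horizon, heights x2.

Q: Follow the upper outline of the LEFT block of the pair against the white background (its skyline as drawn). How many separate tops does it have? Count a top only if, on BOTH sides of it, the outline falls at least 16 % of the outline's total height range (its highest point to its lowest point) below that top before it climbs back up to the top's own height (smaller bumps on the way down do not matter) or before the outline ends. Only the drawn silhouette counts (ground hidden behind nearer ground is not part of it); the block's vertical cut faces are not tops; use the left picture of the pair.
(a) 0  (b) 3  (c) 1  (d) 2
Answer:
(c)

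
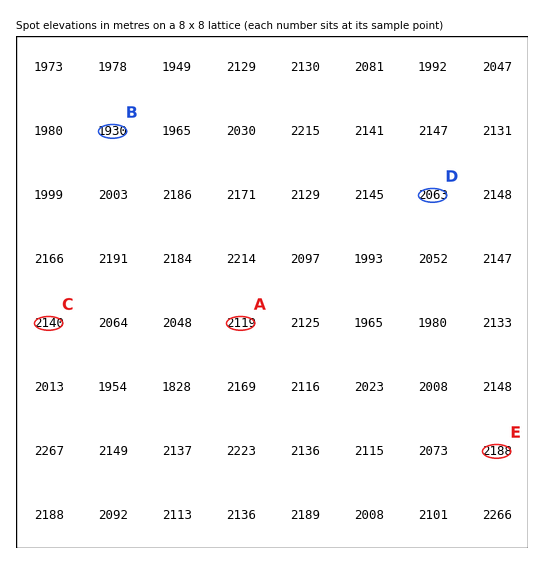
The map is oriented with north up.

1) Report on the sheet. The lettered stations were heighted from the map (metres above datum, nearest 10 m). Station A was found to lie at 2120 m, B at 1930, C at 2140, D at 2060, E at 2190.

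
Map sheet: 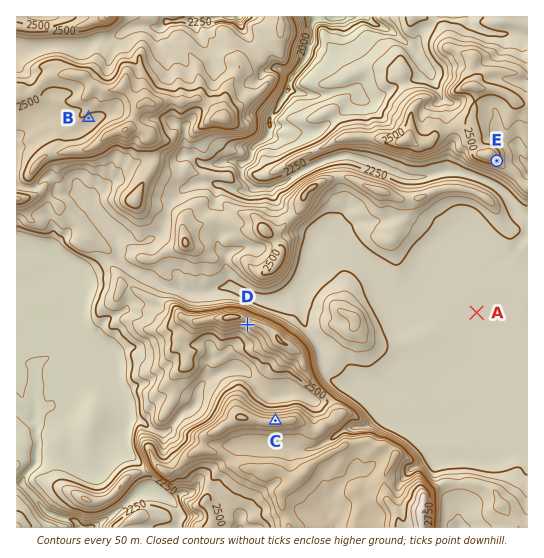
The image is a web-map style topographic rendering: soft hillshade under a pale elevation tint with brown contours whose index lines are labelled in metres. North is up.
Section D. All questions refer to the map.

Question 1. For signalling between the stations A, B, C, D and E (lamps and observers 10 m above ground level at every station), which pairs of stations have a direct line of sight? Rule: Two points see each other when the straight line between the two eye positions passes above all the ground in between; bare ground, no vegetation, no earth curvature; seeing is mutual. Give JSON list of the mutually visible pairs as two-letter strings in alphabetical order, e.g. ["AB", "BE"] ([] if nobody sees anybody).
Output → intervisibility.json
["AC", "AE", "CD", "CE"]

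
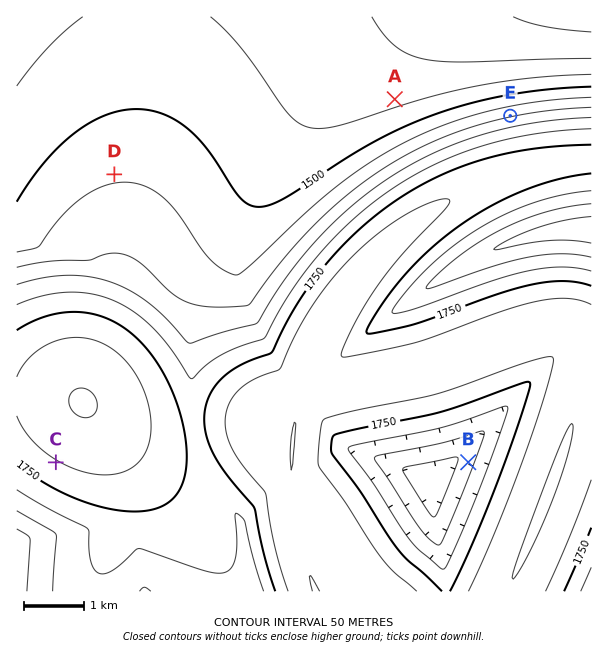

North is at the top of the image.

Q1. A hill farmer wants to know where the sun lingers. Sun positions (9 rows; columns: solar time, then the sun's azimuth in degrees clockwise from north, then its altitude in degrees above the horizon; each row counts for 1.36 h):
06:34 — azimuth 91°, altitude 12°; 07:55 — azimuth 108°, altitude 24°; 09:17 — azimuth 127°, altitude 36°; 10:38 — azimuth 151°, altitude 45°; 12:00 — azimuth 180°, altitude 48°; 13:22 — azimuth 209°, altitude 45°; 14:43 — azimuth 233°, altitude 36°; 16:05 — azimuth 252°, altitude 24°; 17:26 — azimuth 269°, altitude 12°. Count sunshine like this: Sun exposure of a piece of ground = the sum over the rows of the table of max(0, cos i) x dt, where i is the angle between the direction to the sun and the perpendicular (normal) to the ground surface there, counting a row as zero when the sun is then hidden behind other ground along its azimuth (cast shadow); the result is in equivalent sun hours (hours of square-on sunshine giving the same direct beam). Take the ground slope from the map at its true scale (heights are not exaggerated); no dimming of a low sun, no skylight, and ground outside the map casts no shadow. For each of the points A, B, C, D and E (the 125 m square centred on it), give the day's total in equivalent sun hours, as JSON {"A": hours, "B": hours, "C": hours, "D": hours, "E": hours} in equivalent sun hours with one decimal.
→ {"A": 5.8, "B": 5.8, "C": 6.6, "D": 6.0, "E": 4.7}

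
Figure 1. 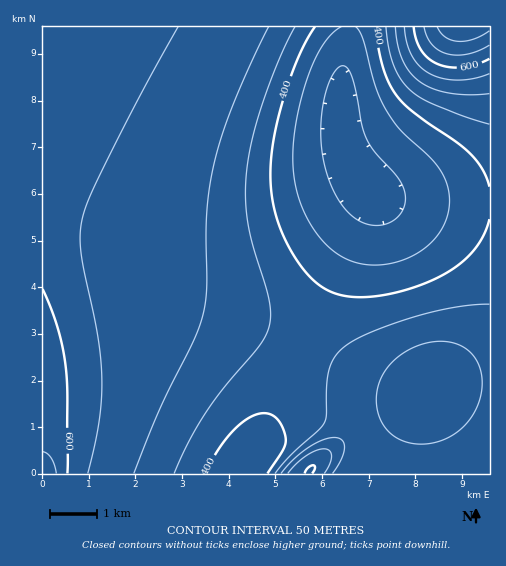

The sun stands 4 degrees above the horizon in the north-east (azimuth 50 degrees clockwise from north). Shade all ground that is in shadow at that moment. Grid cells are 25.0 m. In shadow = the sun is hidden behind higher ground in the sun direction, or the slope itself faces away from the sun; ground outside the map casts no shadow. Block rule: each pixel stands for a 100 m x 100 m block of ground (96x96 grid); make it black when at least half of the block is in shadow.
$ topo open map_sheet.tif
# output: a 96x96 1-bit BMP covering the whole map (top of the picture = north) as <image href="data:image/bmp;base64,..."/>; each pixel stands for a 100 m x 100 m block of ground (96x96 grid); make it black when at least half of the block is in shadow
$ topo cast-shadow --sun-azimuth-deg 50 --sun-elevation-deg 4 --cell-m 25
<image width="96" height="96" href="data:image/bmp;base64,Qk2+BAAAAAAAAD4AAAAoAAAAYAAAAGAAAAABAAEAAAAAAIAEAAATCwAAEwsAAAIAAAAAAAAA////AAAAAAAAAAAAAAD4AAAAAAAAAAAAAAB4AAAAAAAAAAAAAAAAAAAAAAAAAAAAAAAAAAAAAAAAAAAAAAAAAAAAAAAAAAAAAAAAAAAAAAAAAAAAAAAAAAAAAAAAAAAAAAAAAAAAAAAAAAAAAAAAAAAAAAAAAAAAAAAAAAAAAAAAAAAAAAAAAAAAAAAAAAAAAAAAAAAAAAAAAAAAAAAAAAAAAAAAAAAAAAAAAAAAAAAAAAAAAAAAAAAAAAAAAAAAAAAAAAAAAAAAAAAAAAAAAAAAAAAAAAAAAAAAAAAAAAAAAAAAAAAAAAAAAAAAAAAAAAAAAAAAAAAAAAAAAAAAAAAAAAAAAAAAAAAAAAAAAAAAAAAAAAAAAAAAAAAAAAAAAAAAAAAAAAAAAAAAAAAAAAAAAAAAAAAAAAAAAAAAAAAAAAAAAAAAAAAAAAAAAAAAAAAAAAAAAAAAAAAAAAAAAAAAAAAAAAAAAAAAAAAAAAAAAAAAAAAAAAAAAAAAAAAAAAAAAAAAAAAAAAAAAAAAAAAAAAAAAAAAAAAAAAAAAAAAAAAAAAAAAAAAAAAAAAAAAAAAAAAAAAAAAAAAAAAAAAAAAAAAAAAAAAAAAAAAAAAAAAAAAAAAAAAAAAAAAAAAAAAAAAAAAAAAAAAAAAAAAAAAAAAAAAAAAAAAAAAAAAAAAAAAAAAAAAAAAAAAAAAAAAAAAAAAAAAAAAAAAAAAAAAAAAAAAAAAAAAAAAAAAAAAAAAAAAAAAAAAAAAAAAAAAAAAAAAAAAAAAAAAAAAAAAAAAAAAAAAAAAAAAAAAAAAAAAAAAAAAAAAAAAAAAAAAAAAAAAAAAAAAAAAAAAAAAAAAAAAAAAAAAAAAAAAAAAAAAAAAAAAAAAAAAAAAAAAAAAAAAAAAAAAAAAAAAAAAAAAAAAAAAAAAAAAAAAAAAAAAAAAAAAAAAAAAAAAAAAAAAAAAAAAAAAAAAAAAAAAAAAAAAAAAAAAAAAAH///wAAAAAAAAAAAf////gAAAAAAAAAA/////4AAAAAAAAAA/////+AAAAAAAAAA//////gAAAAAAAAA//////wAAAAAAAAA//////8AAAAAAAAAf/////8AAAAAAAAAf/////+AAAAAAAAAP//////AAAAAAAAAP//////AAAAAAAAAH//////AAAAAAAAAH//////gAAAAAAAAD//////gAAAAAAAAD//////gAAAAAAAAB//////gAAAAAAAAB//////gAAAAAAAAA//////gAAAAAAAAAf/////gAAAAAAAAAf/////gAAAAAAAAAP/////gAAAAAAAAAP/////gAAAAAAAAAH/////wAAAAAAAAAD/////wAAAAAAAAAD/////wAAAAAAAAAB/////gAAAAAAAAAA/////gAAAAAAAAAA/////gAAAAAAAAAAf////gAAAAAAAAAAf////gAAAAAAAAAAP////AAAAAAAAAAAH////AAAAAAAAAAAH////AAAAAAAAAAAD///+AAAAAAAAAAAD///+A="/>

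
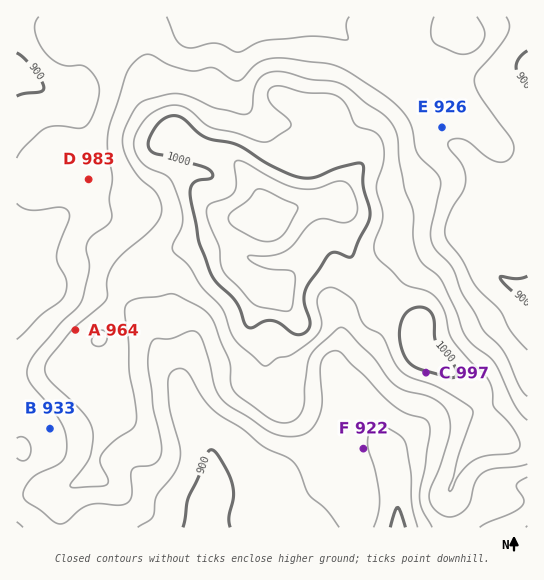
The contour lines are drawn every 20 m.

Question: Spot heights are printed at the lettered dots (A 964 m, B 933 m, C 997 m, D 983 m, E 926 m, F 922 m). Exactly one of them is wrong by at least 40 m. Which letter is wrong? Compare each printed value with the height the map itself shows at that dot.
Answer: D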